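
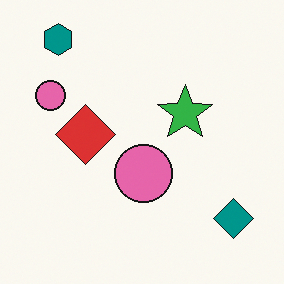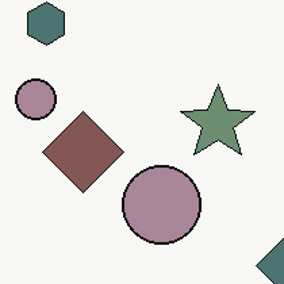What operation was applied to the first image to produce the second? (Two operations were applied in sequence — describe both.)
The second image is the first heavily desaturated, then cropped to a modestly smaller region and rescaled.

All colors are more muted and greyish — a global saturation change. The visible shapes are larger and the field of view is narrower; shapes near the original edges may be partly or wholly outside the frame — a crop-and-rescale.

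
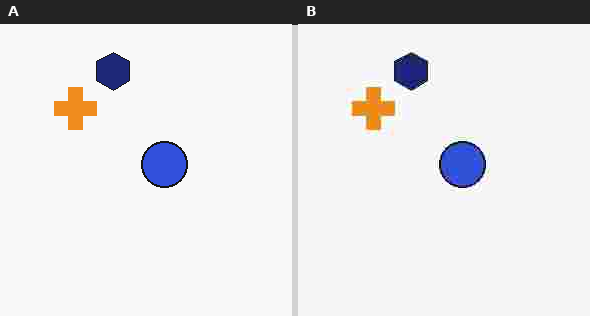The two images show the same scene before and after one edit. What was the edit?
Degraded with heavy JPEG compression.

Blocky 8×8 compression artifacts appear around shape edges and the flat background shows ringing — characteristic JPEG degradation.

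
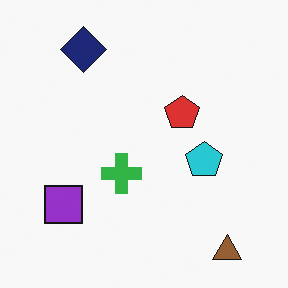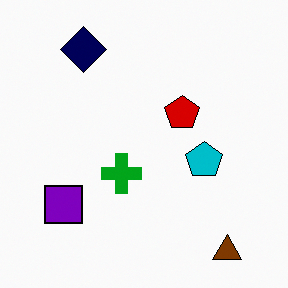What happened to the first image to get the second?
This is the original image given slightly increased contrast.

Tones are pushed away from mid-grey across the whole image — a global contrast change.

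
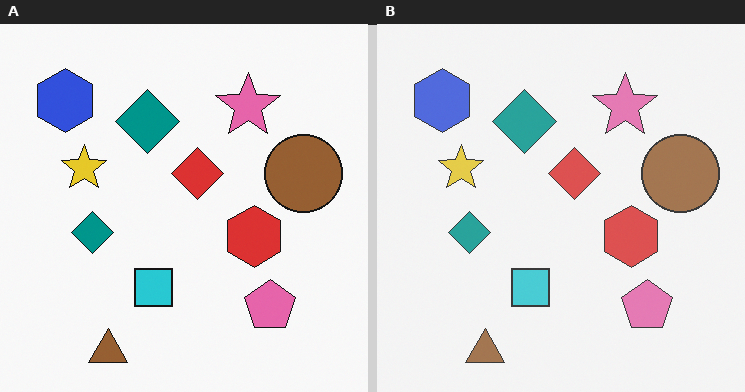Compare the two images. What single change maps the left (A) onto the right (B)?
The image was given slightly reduced contrast.

Tones are pushed toward mid-grey across the whole image — a global contrast change.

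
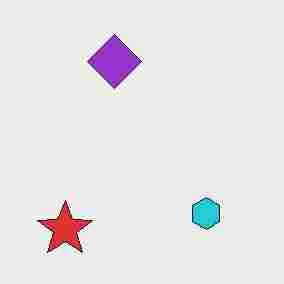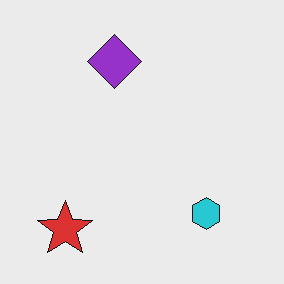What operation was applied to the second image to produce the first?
It was heavily JPEG-compressed with obvious blocking artifacts.

Blocky 8×8 compression artifacts appear around shape edges and the flat background shows ringing — characteristic JPEG degradation.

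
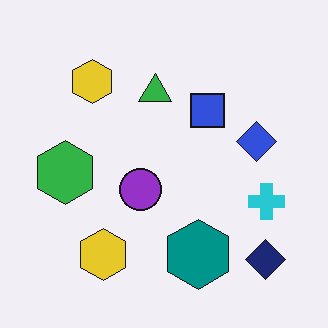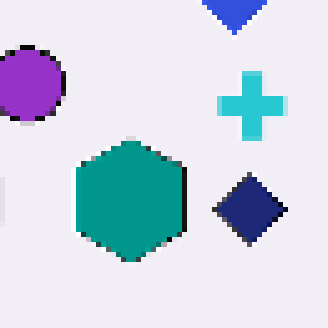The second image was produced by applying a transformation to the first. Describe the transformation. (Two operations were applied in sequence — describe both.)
The transformation is: cropped to a noticeably smaller region and rescaled, then lightly pixelated (a mild mosaic effect).

The visible shapes are larger and the field of view is narrower; shapes near the original edges may be partly or wholly outside the frame — a crop-and-rescale. Shapes are reduced to large square blocks; fine edges and outlines are lost — a downscale-then-upscale (mosaic) effect.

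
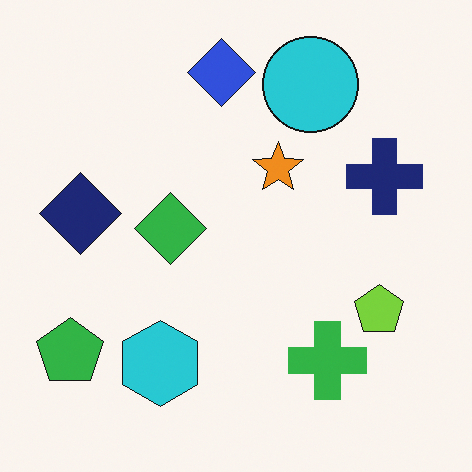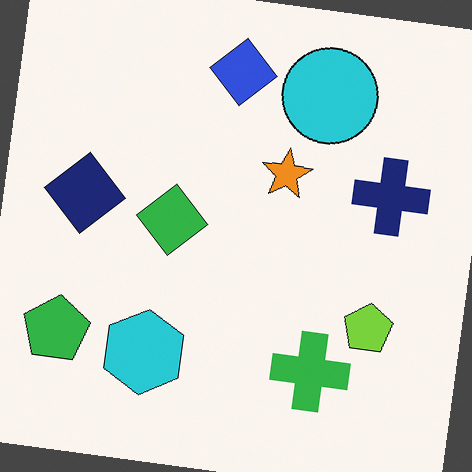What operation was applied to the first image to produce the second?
The second image is the first rotated clockwise by a small amount.

Every shape is tilted by the same angle and the image corners show triangular fill wedges — a whole-image rotation by a non-right angle.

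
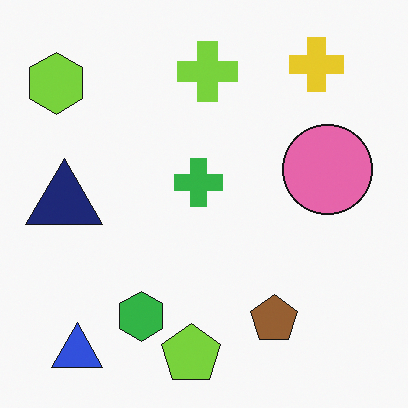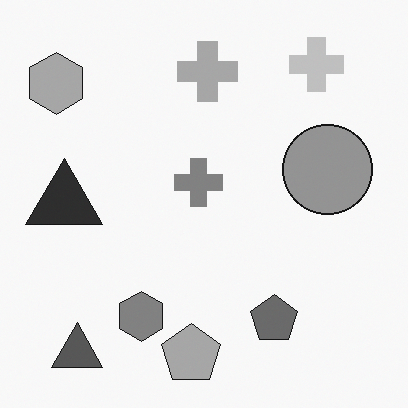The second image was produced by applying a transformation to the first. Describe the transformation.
Converted to grayscale.

All color is removed — every shape is now a shade of grey.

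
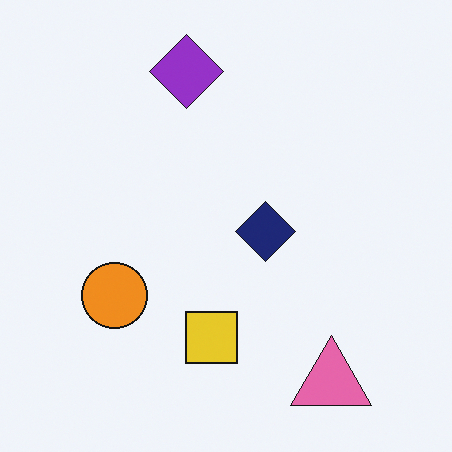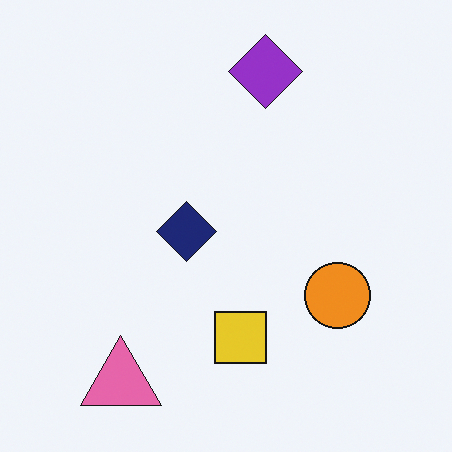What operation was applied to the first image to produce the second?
The image was flipped horizontally (left ↔ right).

The orange circle is in the left of the first image and the right of the second — shapes on opposite sides of the vertical midline have swapped in a mirror flip.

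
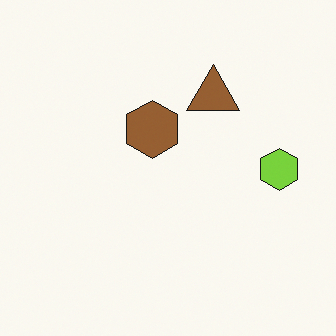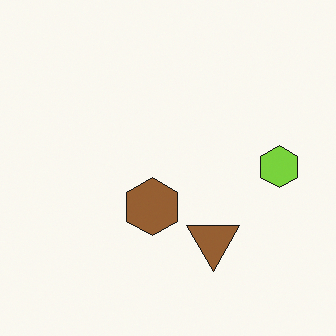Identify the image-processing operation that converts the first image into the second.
The image was flipped vertically (top ↔ bottom).

The brown triangle is in the top of the first image and the bottom of the second — shapes on opposite sides of the horizontal midline have swapped in a mirror flip.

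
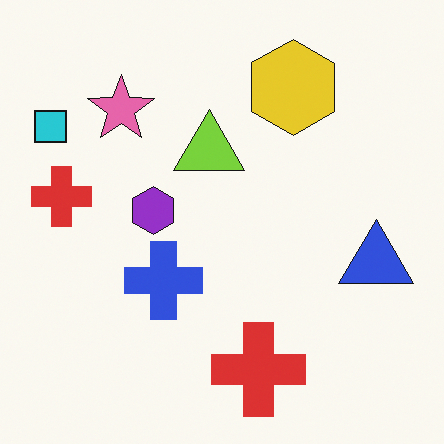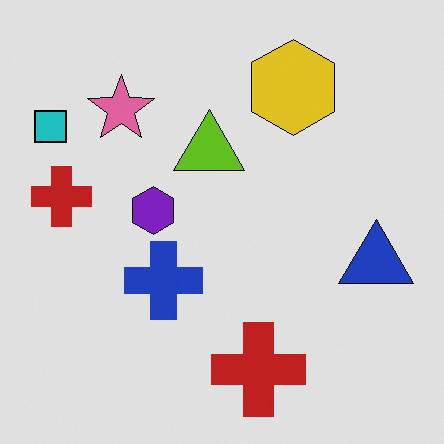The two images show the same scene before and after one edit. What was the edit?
The second image is the first posterized to a reduced palette.

Each flat color has snapped to a coarser quantized level — most visibly, the near-white background has dropped to a flat grey.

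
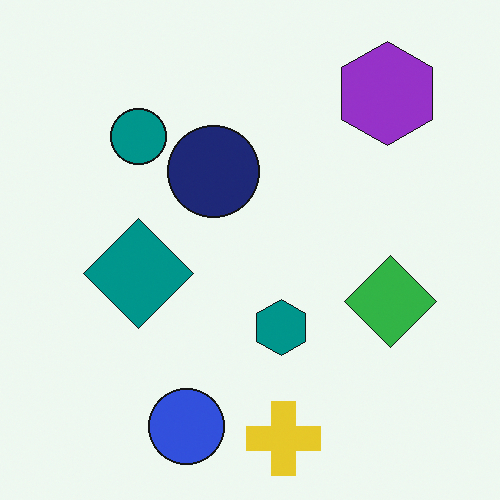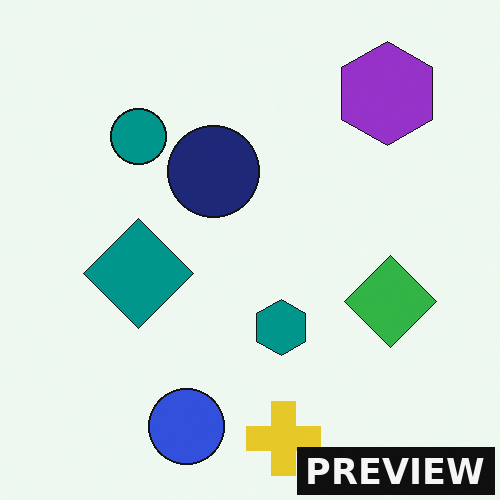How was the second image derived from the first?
The image was watermarked with the text "PREVIEW" in the lower-right corner.

A dark label reading "PREVIEW" appears in the lower-right corner.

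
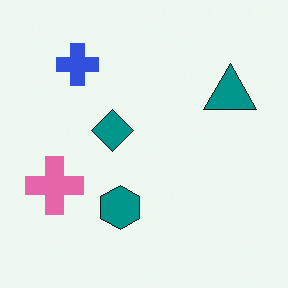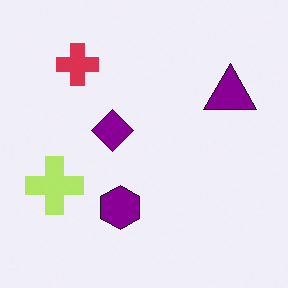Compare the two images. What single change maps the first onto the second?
The image was hue-shifted by a moderate amount.

Every shape's color has rotated by the same amount around the hue wheel — a uniform hue shift.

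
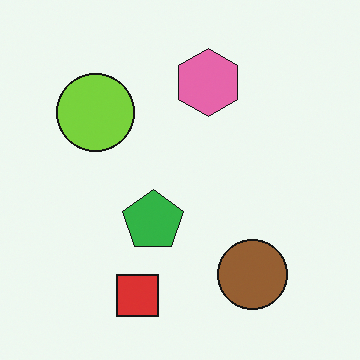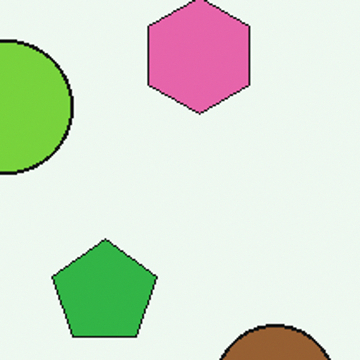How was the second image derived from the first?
It was cropped tightly and scaled back up.

The visible shapes are larger and the field of view is narrower; shapes near the original edges may be partly or wholly outside the frame — a crop-and-rescale.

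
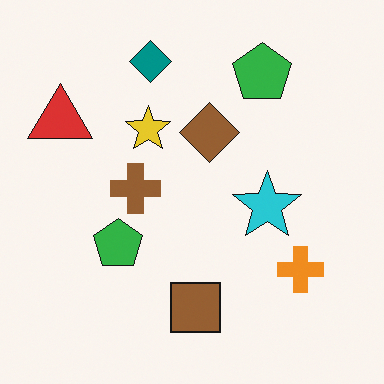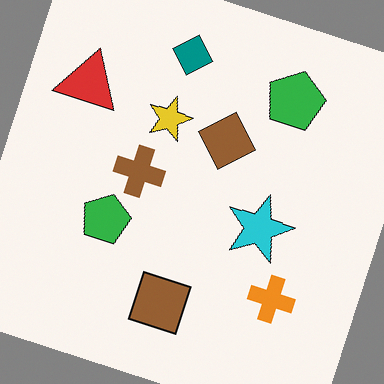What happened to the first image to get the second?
It was rotated clockwise by a moderate amount.

Every shape is tilted by the same angle and the image corners show triangular fill wedges — a whole-image rotation by a non-right angle.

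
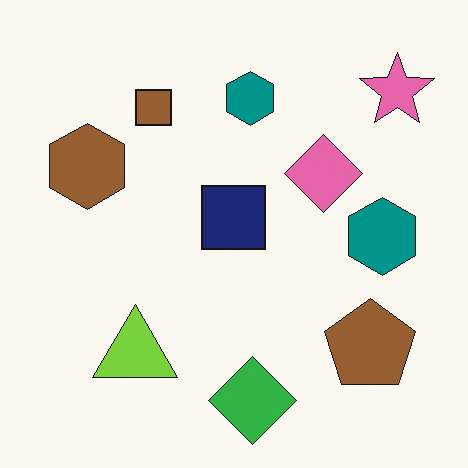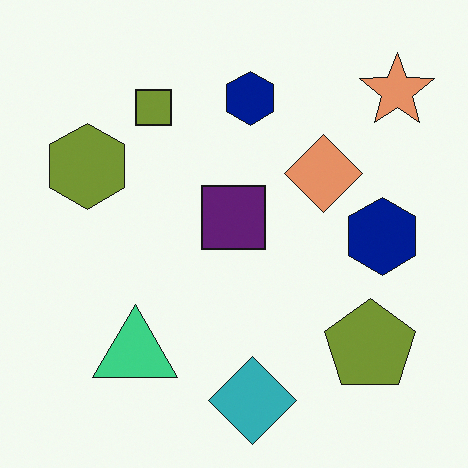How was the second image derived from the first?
The image was hue-shifted slightly.

Every shape's color has rotated by the same amount around the hue wheel — a uniform hue shift.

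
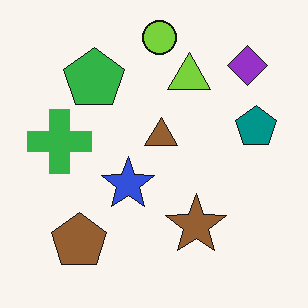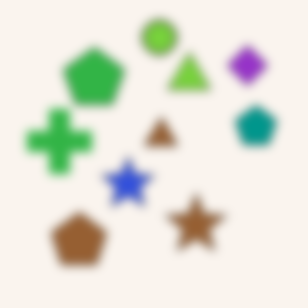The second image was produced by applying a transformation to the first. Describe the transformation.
It was heavily blurred.

Shape edges and outlines are uniformly softened across the whole image.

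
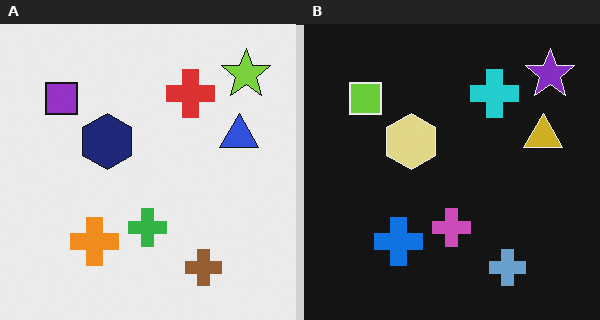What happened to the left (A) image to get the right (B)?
It was color-inverted (negative).

The light background has become dark and every shape's color is its complement — a photographic negative.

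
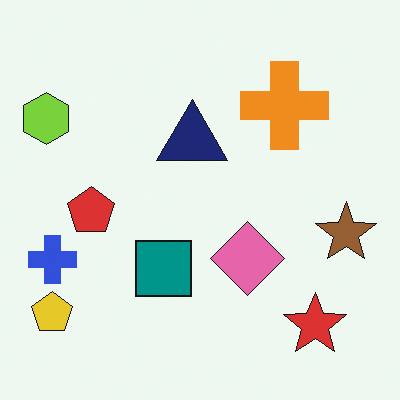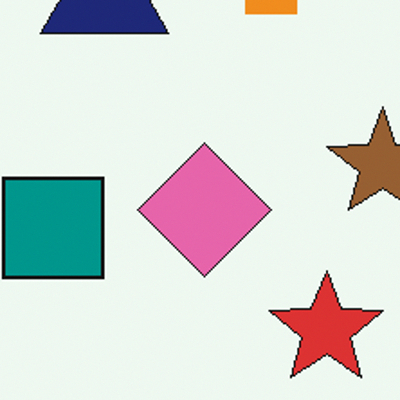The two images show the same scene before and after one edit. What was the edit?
It was cropped tightly and scaled back up.

The visible shapes are larger and the field of view is narrower; shapes near the original edges may be partly or wholly outside the frame — a crop-and-rescale.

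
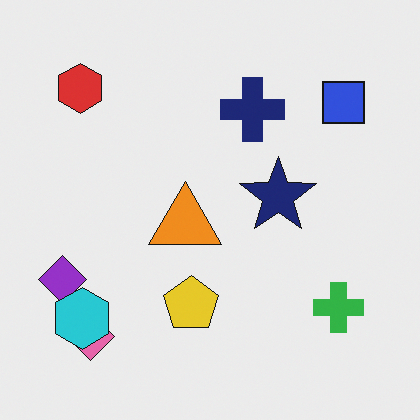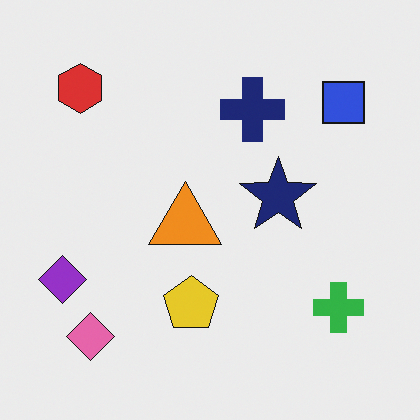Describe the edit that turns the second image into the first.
It was overlaid with an additional cyan hexagon.

A cyan hexagon appears in the first image that is absent from the second.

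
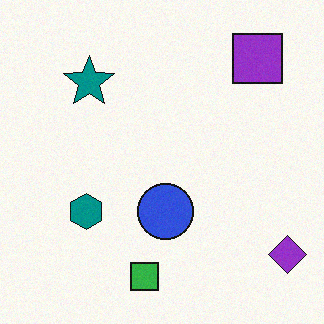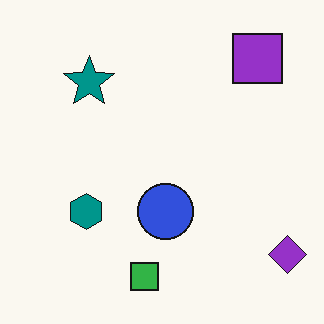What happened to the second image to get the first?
The transformation is: degraded with light additive noise.

Random speckle covers the whole image, including the flat background.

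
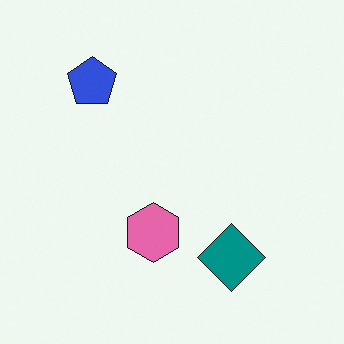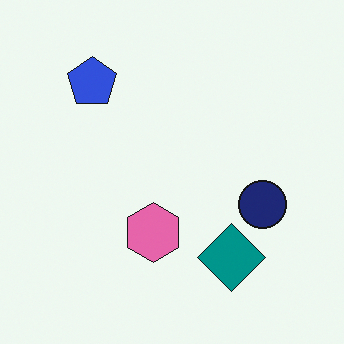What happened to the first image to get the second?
It was overlaid with an additional navy circle.

A navy circle appears in the second image that is absent from the first.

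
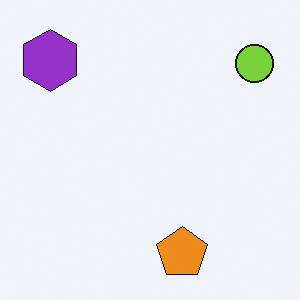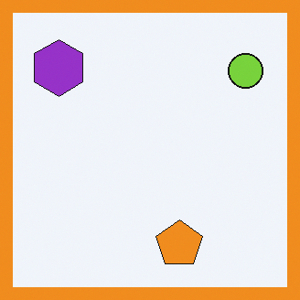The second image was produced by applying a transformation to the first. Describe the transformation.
The transformation is: framed with a orange border.

A solid orange frame runs around the edge of the second image, with the content slightly shrunk inside it.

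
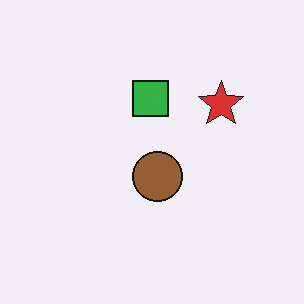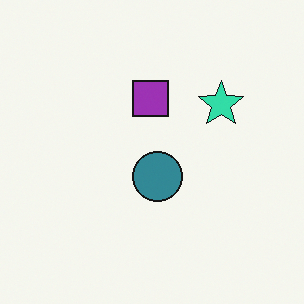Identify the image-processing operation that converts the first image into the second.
The transformation is: hue-shifted through roughly half the color wheel.

Every shape's color has rotated by the same amount around the hue wheel — a uniform hue shift.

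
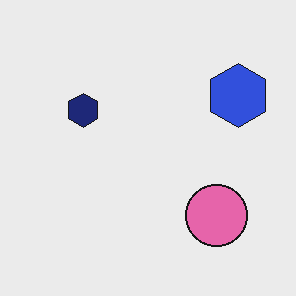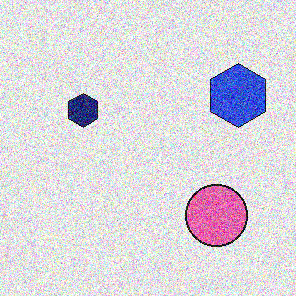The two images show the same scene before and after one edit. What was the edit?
The second image is the first degraded with strong gaussian noise.

Random speckle covers the whole image, including the flat background.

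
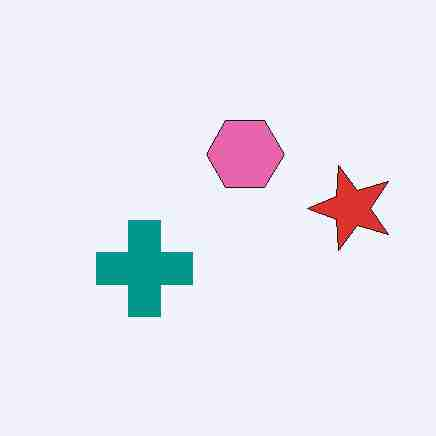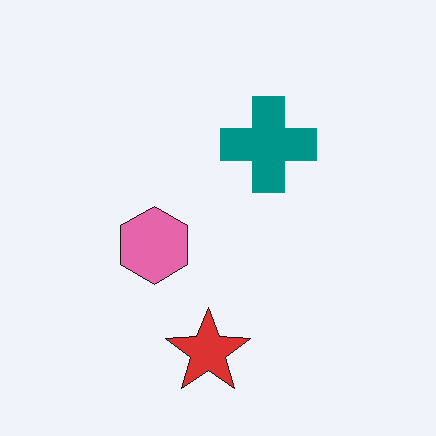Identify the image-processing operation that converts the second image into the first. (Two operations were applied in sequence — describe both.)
The transformation is: transposed (reflected across the top-left ↔ bottom-right diagonal), then degraded with heavy JPEG compression.

Shapes have swapped their row and column positions — what was in the top-right is now in the bottom-left — a diagonal reflection. Blocky 8×8 compression artifacts appear around shape edges and the flat background shows ringing — characteristic JPEG degradation.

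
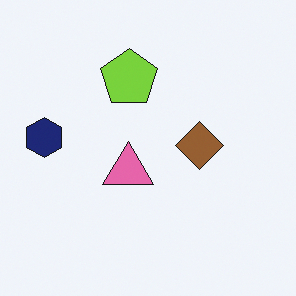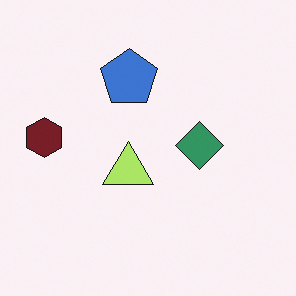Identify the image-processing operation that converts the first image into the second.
The image was hue-shifted noticeably.

Every shape's color has rotated by the same amount around the hue wheel — a uniform hue shift.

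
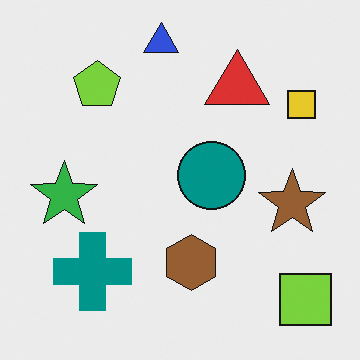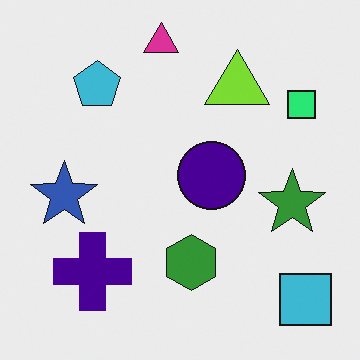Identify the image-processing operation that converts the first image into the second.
Hue-shifted noticeably.

Every shape's color has rotated by the same amount around the hue wheel — a uniform hue shift.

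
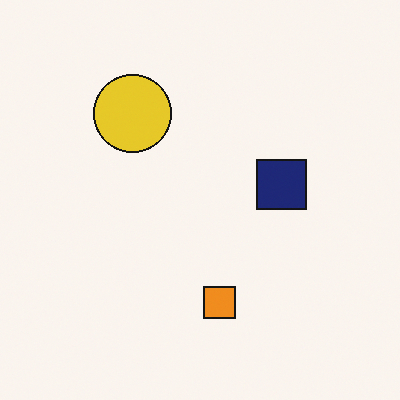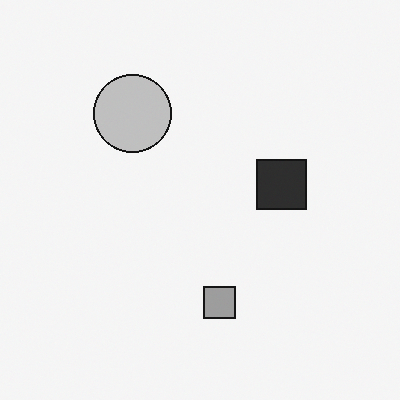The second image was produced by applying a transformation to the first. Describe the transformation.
The image was converted to grayscale.

All color is removed — every shape is now a shade of grey.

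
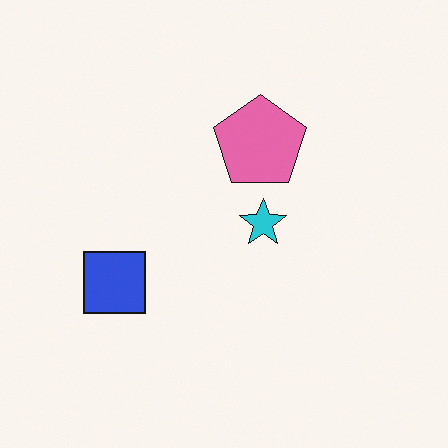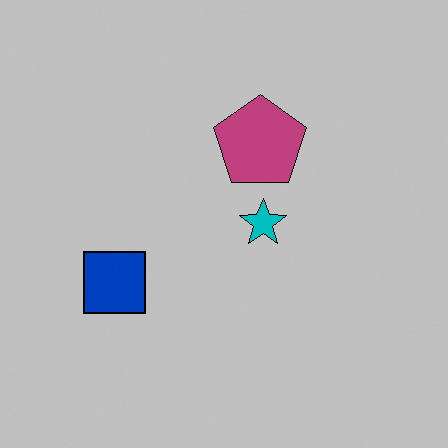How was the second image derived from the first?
This is the original image aggressively posterized.

Each flat color has snapped to a coarser quantized level — most visibly, the near-white background has dropped to a flat grey.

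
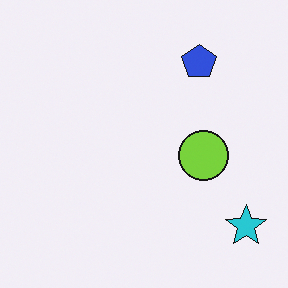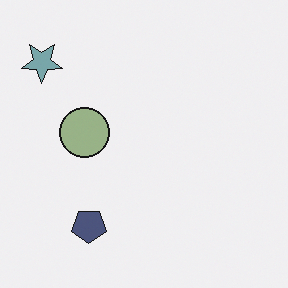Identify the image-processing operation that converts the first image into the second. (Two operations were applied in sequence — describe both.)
It was made much more muted (saturation change), then rotated 180°.

All colors are more muted and greyish — a global saturation change. The cyan star sits in the bottom-right of the first image and the top-left of the second — consistent with a whole-image 180° rotation.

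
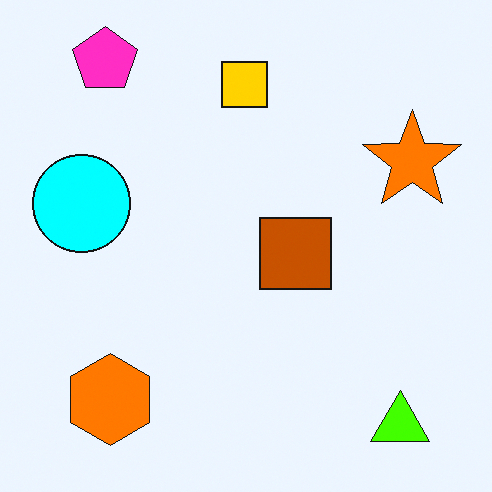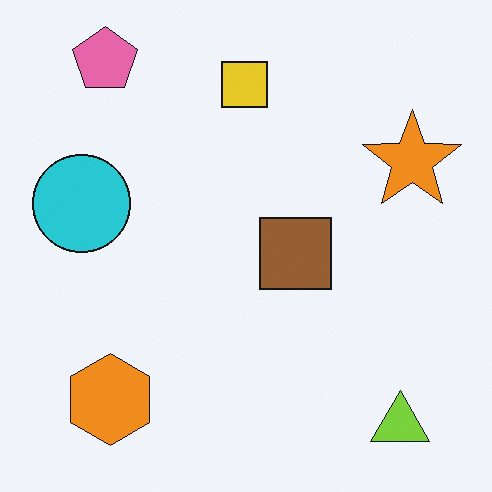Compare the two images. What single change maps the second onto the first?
It was made much more vivid (saturation change).

All colors are more vivid — a global saturation change.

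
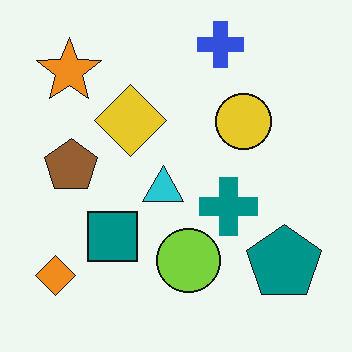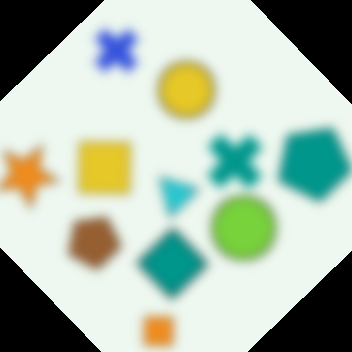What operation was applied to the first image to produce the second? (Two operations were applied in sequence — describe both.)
The image was strongly gaussian-blurred, then rotated counter-clockwise by a large amount — several tens of degrees.

Shape edges and outlines are uniformly softened across the whole image. Every shape is tilted by the same angle and the image corners show triangular fill wedges — a whole-image rotation by a non-right angle.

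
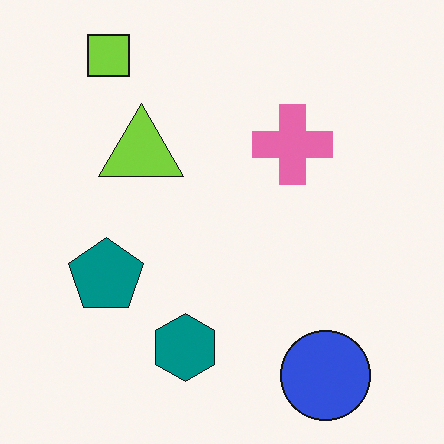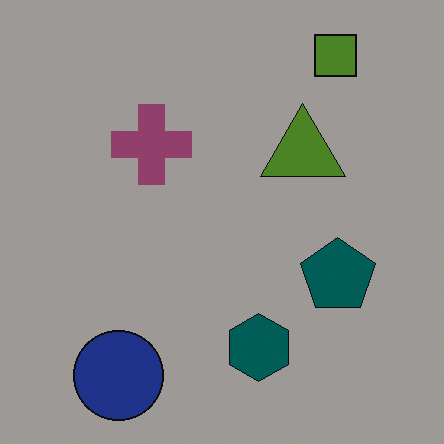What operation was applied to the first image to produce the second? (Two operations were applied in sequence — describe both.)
The transformation is: flipped horizontally (left ↔ right), then substantially darkened.

The teal pentagon is in the left of the first image and the right of the second — shapes on opposite sides of the vertical midline have swapped in a mirror flip. Every pixel — background and shapes alike — is uniformly darkened.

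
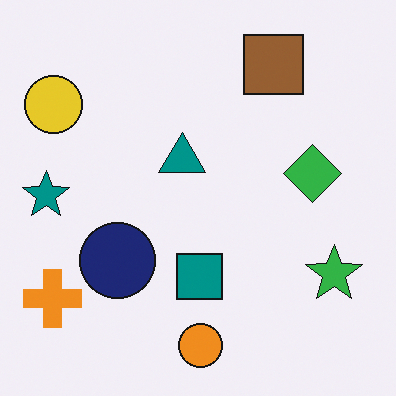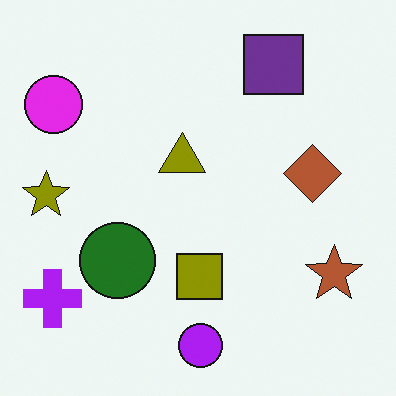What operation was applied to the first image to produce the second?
The transformation is: hue-shifted by a large amount.

Every shape's color has rotated by the same amount around the hue wheel — a uniform hue shift.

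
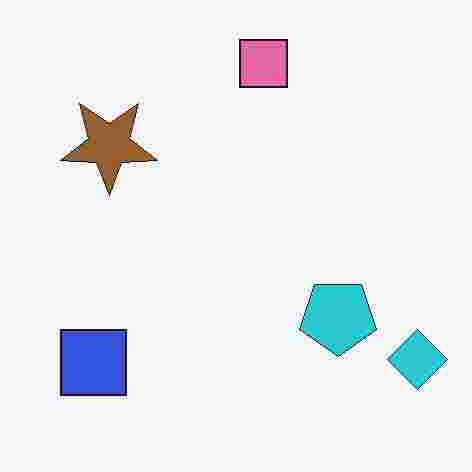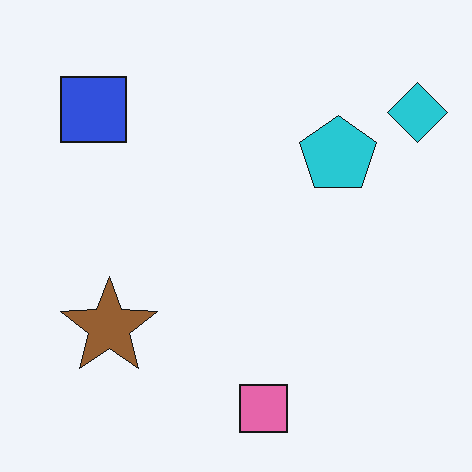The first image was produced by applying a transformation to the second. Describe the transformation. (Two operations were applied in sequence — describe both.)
The first image is the second heavily JPEG-compressed with obvious blocking artifacts, then flipped vertically (top ↔ bottom).

Blocky 8×8 compression artifacts appear around shape edges and the flat background shows ringing — characteristic JPEG degradation. The pink square is in the bottom of the second image and the top of the first — shapes on opposite sides of the horizontal midline have swapped in a mirror flip.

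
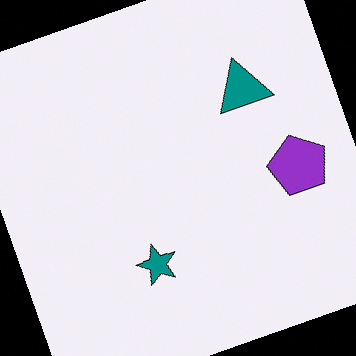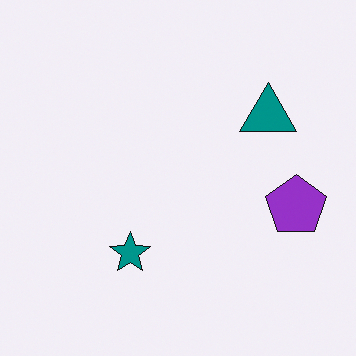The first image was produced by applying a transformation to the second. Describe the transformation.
It was rotated counter-clockwise by a moderate amount.

Every shape is tilted by the same angle and the image corners show triangular fill wedges — a whole-image rotation by a non-right angle.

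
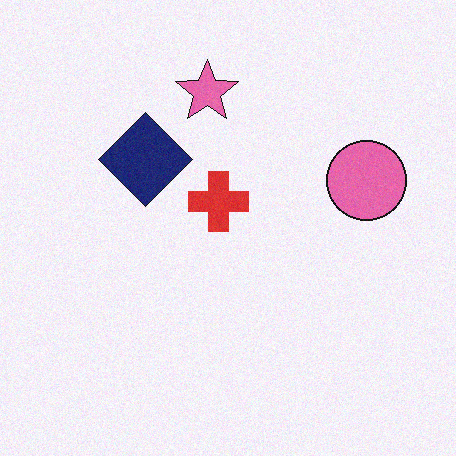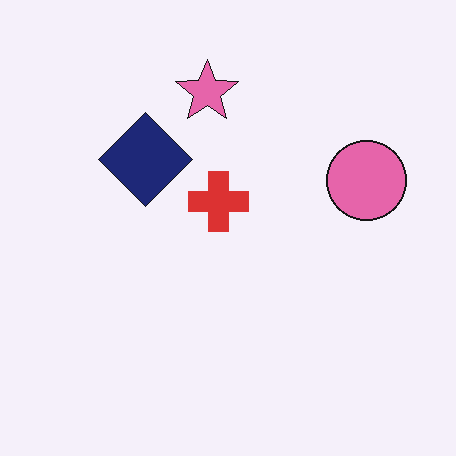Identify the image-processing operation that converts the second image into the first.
The transformation is: degraded with a light layer of grain.

Random speckle covers the whole image, including the flat background.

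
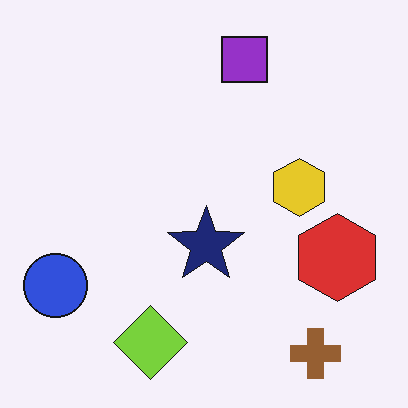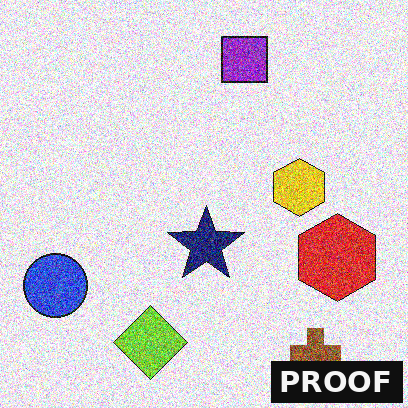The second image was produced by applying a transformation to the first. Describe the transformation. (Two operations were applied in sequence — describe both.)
This is the original image degraded with a thick layer of grain, then watermarked with the text "PROOF" in the lower-right corner.

Random speckle covers the whole image, including the flat background. A dark label reading "PROOF" appears in the lower-right corner.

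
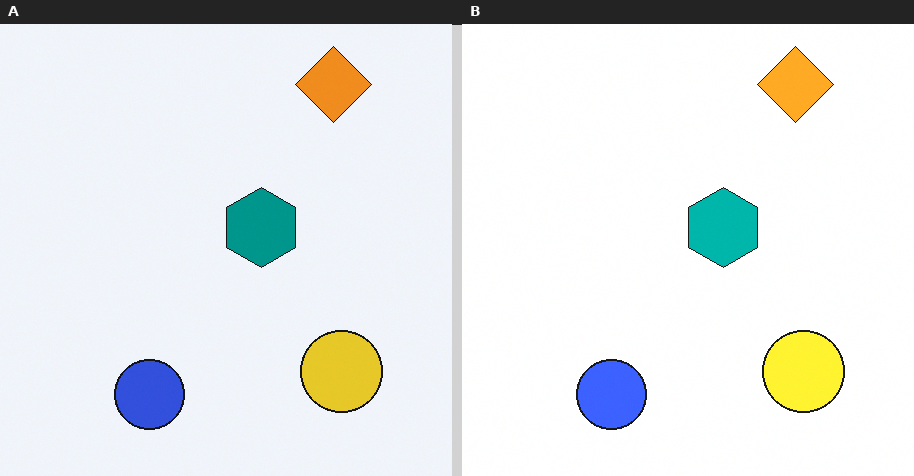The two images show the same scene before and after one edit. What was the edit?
The right (B) image is the left (A) brightened a little.

Every pixel — background and shapes alike — is uniformly brightened.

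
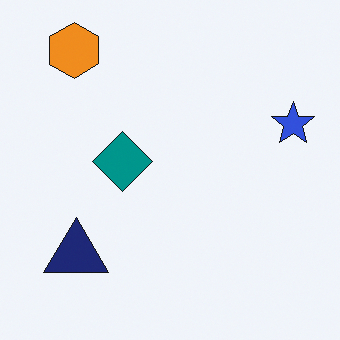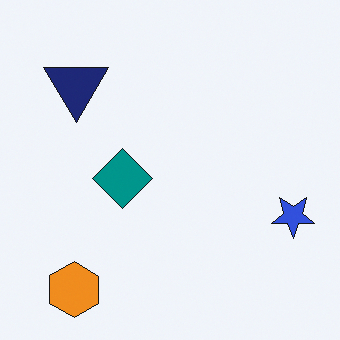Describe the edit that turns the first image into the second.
The image was flipped vertically (top ↔ bottom).

The orange hexagon is in the top-left of the first image and the bottom-left of the second — shapes on opposite sides of the horizontal midline have swapped in a mirror flip.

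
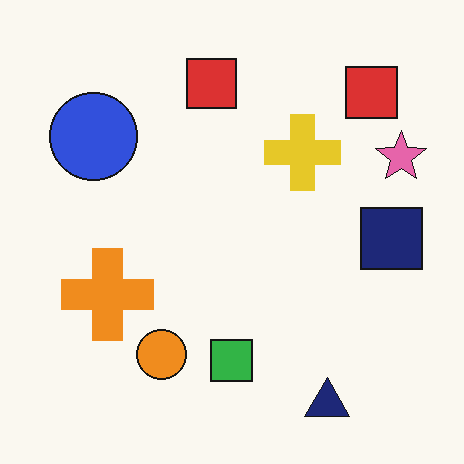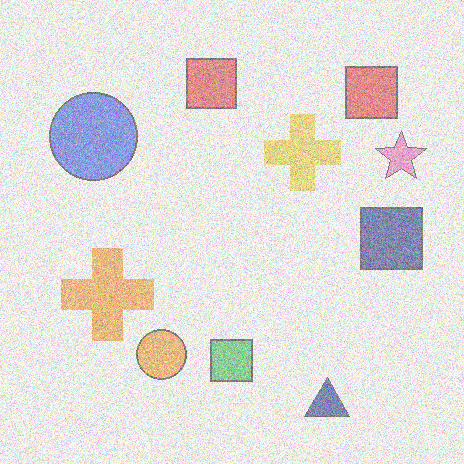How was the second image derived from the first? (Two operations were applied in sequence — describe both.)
This is the original image washed out (contrast reduced), then degraded with visible gaussian noise.

Tones are pushed toward mid-grey across the whole image — a global contrast change. Random speckle covers the whole image, including the flat background.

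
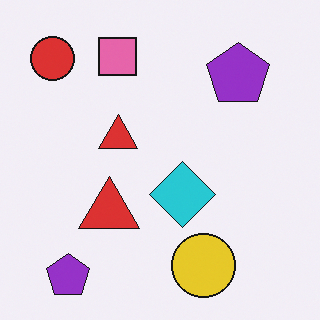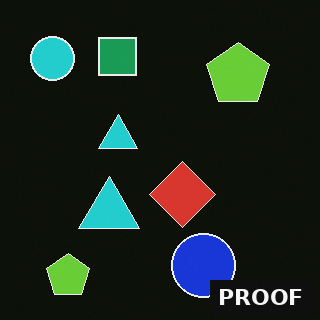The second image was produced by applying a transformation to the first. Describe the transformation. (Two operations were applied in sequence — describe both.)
Color-inverted (negative), then watermarked with the text "PROOF" in the lower-right corner.

The light background has become dark and every shape's color is its complement — a photographic negative. A dark label reading "PROOF" appears in the lower-right corner.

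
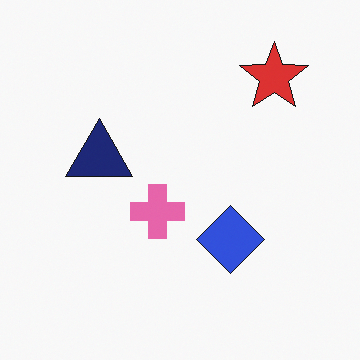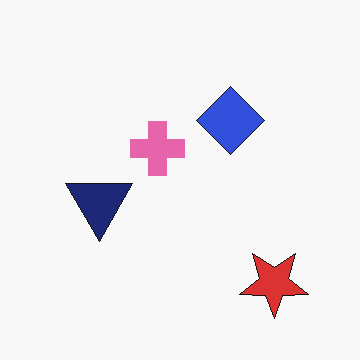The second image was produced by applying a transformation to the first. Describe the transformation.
It was flipped vertically (top ↔ bottom).

The red star is in the top-right of the first image and the bottom-right of the second — shapes on opposite sides of the horizontal midline have swapped in a mirror flip.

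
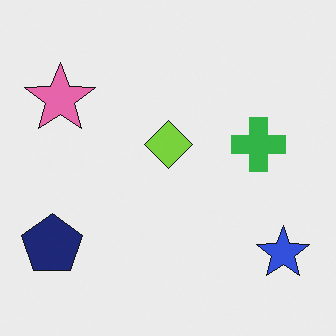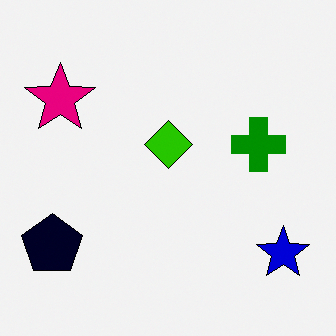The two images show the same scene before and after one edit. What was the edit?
The second image is the first given much higher contrast.

Tones are pushed away from mid-grey across the whole image — a global contrast change.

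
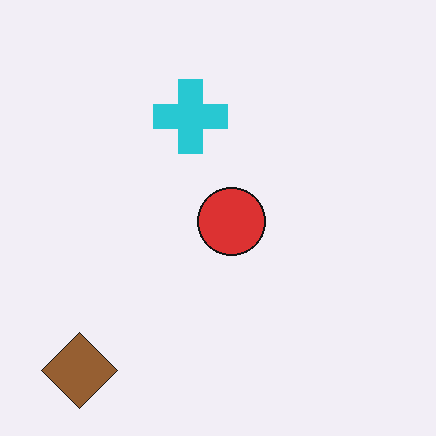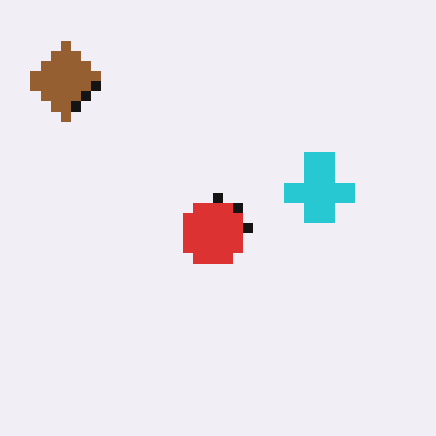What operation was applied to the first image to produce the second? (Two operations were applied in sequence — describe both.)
Rotated 90° clockwise, then heavily pixelated into large blocks.

The brown diamond sits in the bottom-left of the first image and the top-left of the second — consistent with a whole-image 90° clockwise rotation. Shapes are reduced to large square blocks; fine edges and outlines are lost — a downscale-then-upscale (mosaic) effect.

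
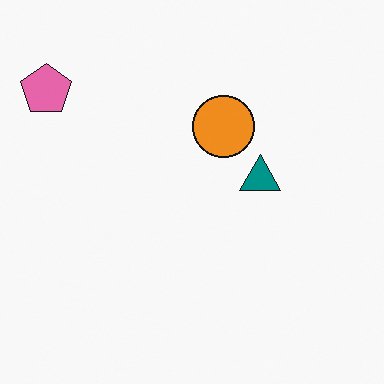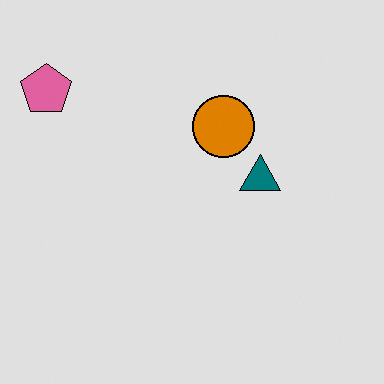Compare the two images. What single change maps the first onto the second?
The transformation is: posterized to a reduced palette.

Each flat color has snapped to a coarser quantized level — most visibly, the near-white background has dropped to a flat grey.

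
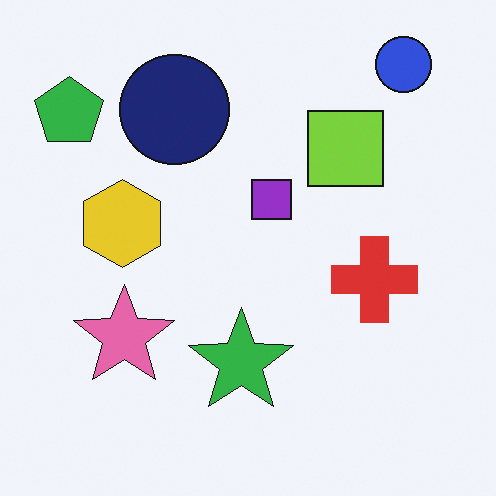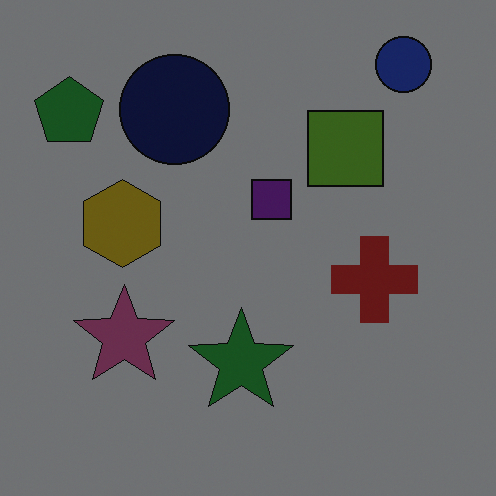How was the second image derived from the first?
The second image is the first darkened a lot.

Every pixel — background and shapes alike — is uniformly darkened.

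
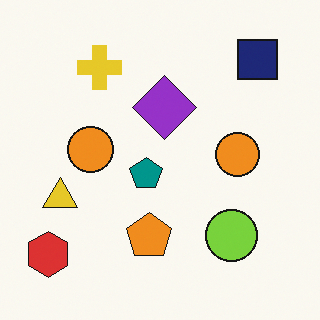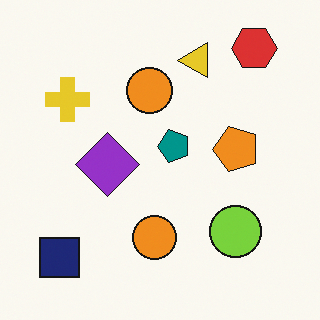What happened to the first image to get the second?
The second image is the first transposed (reflected across the top-left ↔ bottom-right diagonal).

Shapes have swapped their row and column positions — what was in the top-right is now in the bottom-left — a diagonal reflection.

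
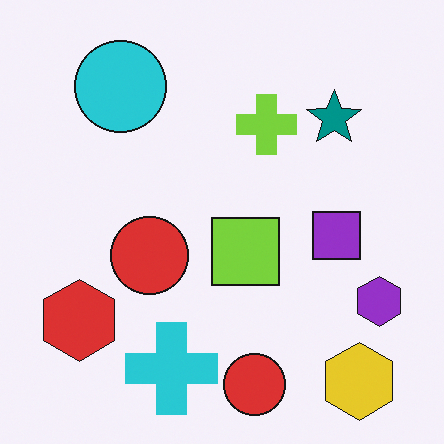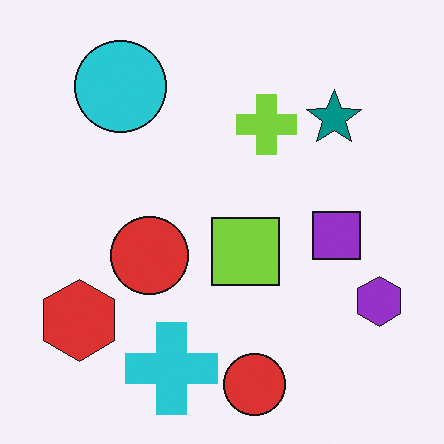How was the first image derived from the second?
The transformation is: overlaid with an additional yellow hexagon.

A yellow hexagon appears in the first image that is absent from the second.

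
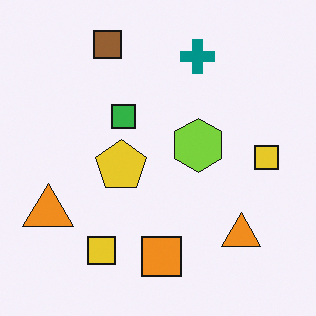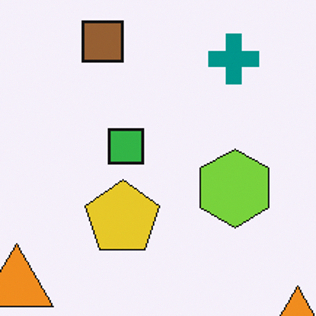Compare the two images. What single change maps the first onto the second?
The second image is the first cropped to a modestly smaller region and rescaled.

The visible shapes are larger and the field of view is narrower; shapes near the original edges may be partly or wholly outside the frame — a crop-and-rescale.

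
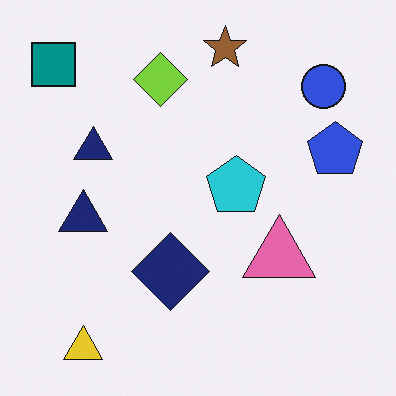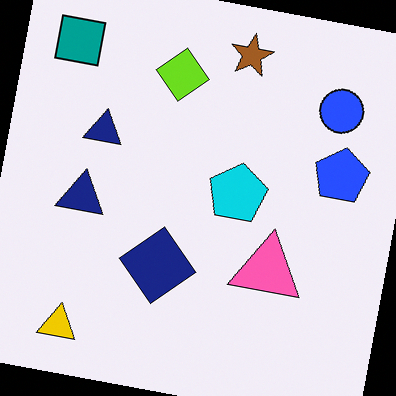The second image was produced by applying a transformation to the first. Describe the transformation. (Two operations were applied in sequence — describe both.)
It was rotated clockwise by a slight angle, then slightly oversaturated.

Every shape is tilted by the same angle and the image corners show triangular fill wedges — a whole-image rotation by a non-right angle. All colors are more vivid — a global saturation change.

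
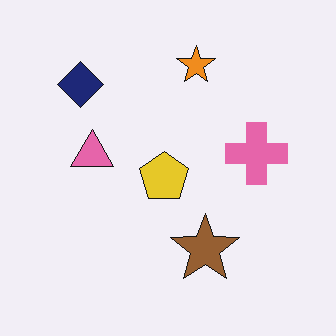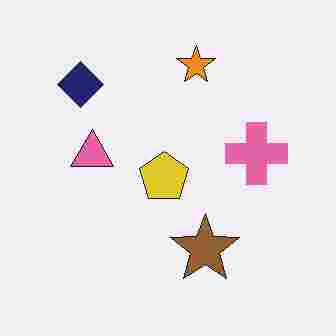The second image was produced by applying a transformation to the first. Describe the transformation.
Degraded with heavy JPEG compression.

Blocky 8×8 compression artifacts appear around shape edges and the flat background shows ringing — characteristic JPEG degradation.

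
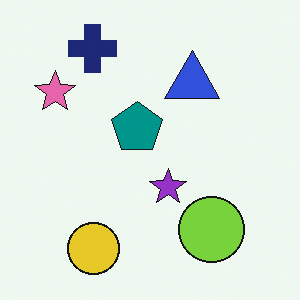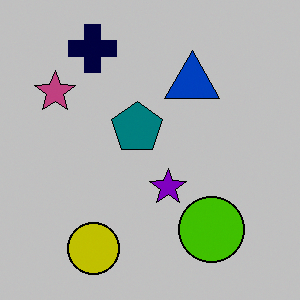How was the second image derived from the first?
The image was heavily posterized to just a handful of flat colors.

Each flat color has snapped to a coarser quantized level — most visibly, the near-white background has dropped to a flat grey.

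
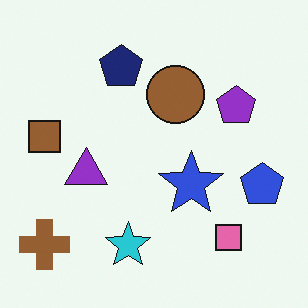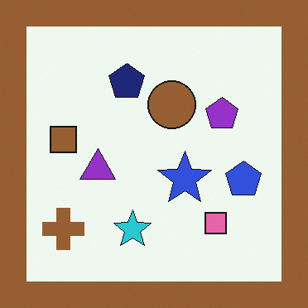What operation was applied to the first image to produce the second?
The second image is the first framed with a brown border.

A solid brown frame runs around the edge of the second image, with the content slightly shrunk inside it.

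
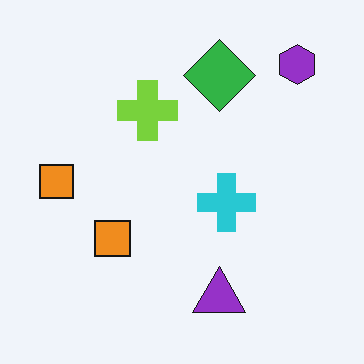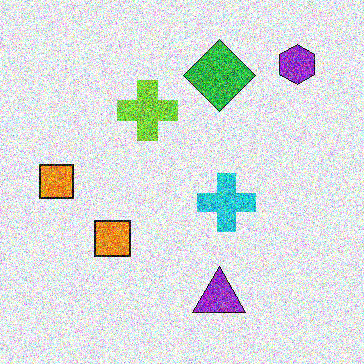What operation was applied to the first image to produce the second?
This is the original image degraded with a thick layer of grain.

Random speckle covers the whole image, including the flat background.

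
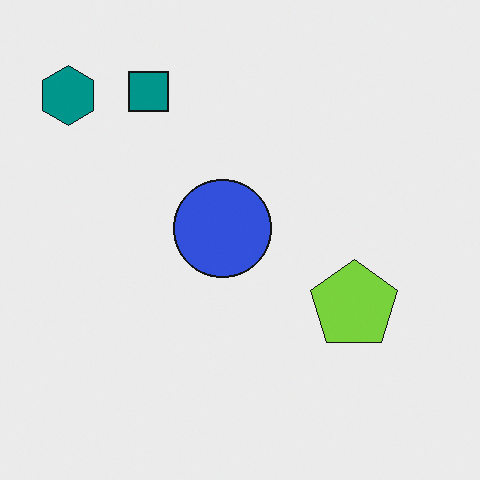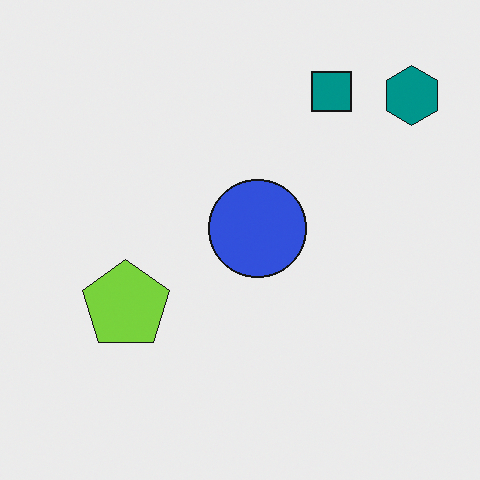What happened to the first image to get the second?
The second image is the first flipped horizontally (left ↔ right).

The teal hexagon is in the top-left of the first image and the top-right of the second — shapes on opposite sides of the vertical midline have swapped in a mirror flip.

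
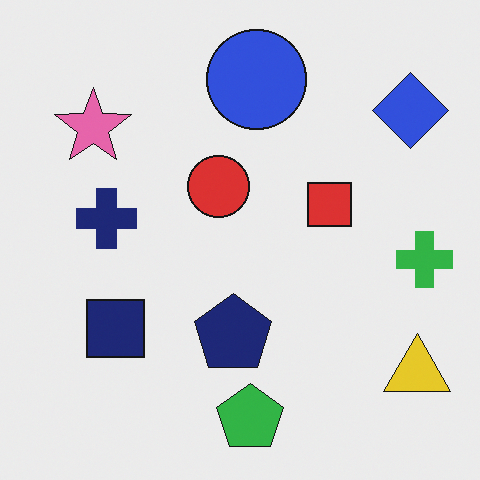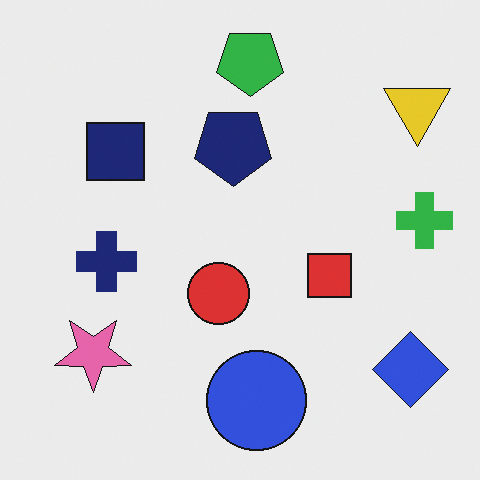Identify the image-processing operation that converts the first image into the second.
It was flipped vertically (top ↔ bottom).

The green pentagon is in the bottom of the first image and the top of the second — shapes on opposite sides of the horizontal midline have swapped in a mirror flip.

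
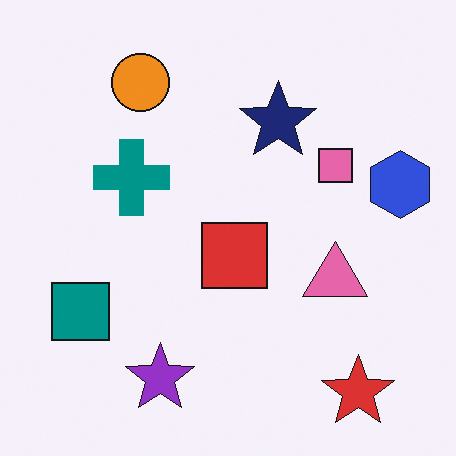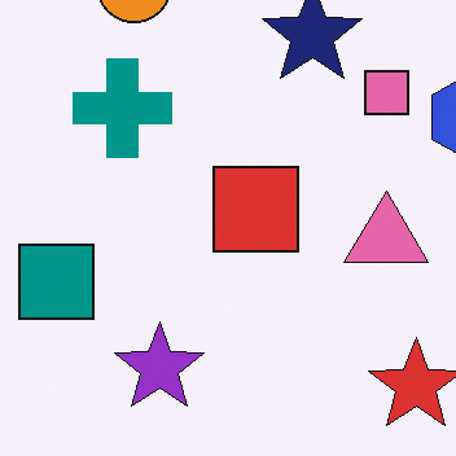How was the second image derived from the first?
The transformation is: cropped slightly and scaled back up.

The visible shapes are larger and the field of view is narrower; shapes near the original edges may be partly or wholly outside the frame — a crop-and-rescale.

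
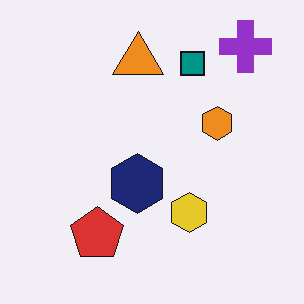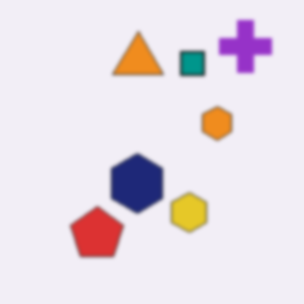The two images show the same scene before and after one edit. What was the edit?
It was lightly blurred.

Shape edges and outlines are uniformly softened across the whole image.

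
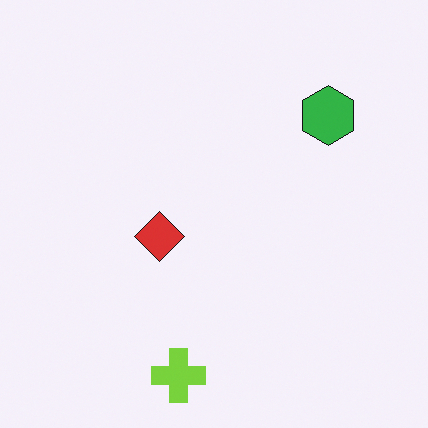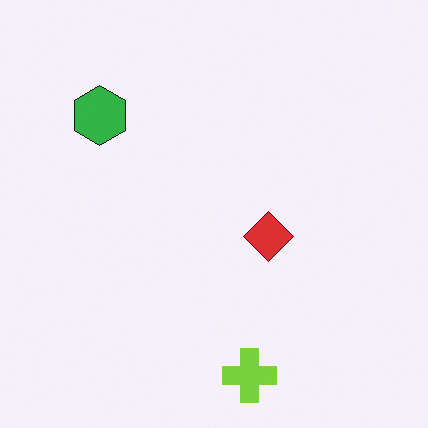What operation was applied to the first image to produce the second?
Flipped horizontally (left ↔ right).

The green hexagon is in the top-right of the first image and the top-left of the second — shapes on opposite sides of the vertical midline have swapped in a mirror flip.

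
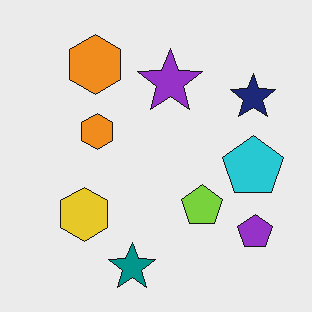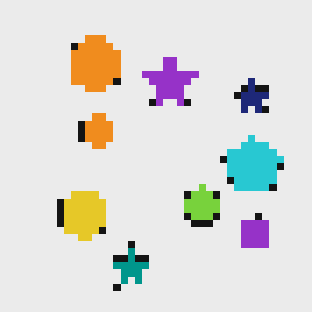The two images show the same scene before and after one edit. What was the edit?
The image was moderately pixelated.

Shapes are reduced to large square blocks; fine edges and outlines are lost — a downscale-then-upscale (mosaic) effect.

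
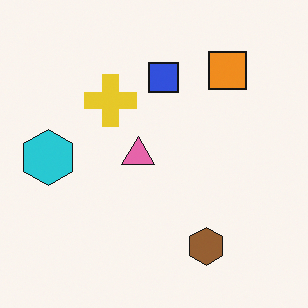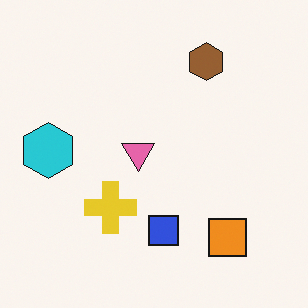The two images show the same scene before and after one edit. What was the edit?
It was flipped vertically (top ↔ bottom).

The brown hexagon is in the bottom-right of the first image and the top-right of the second — shapes on opposite sides of the horizontal midline have swapped in a mirror flip.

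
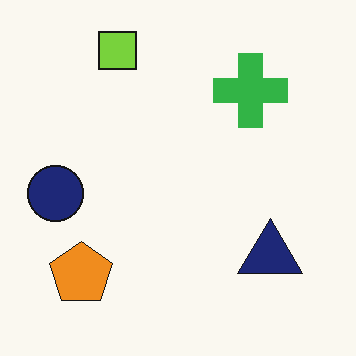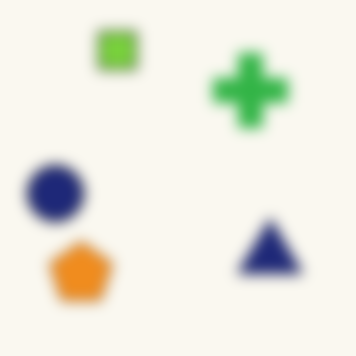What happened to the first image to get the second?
The second image is the first strongly gaussian-blurred.

Shape edges and outlines are uniformly softened across the whole image.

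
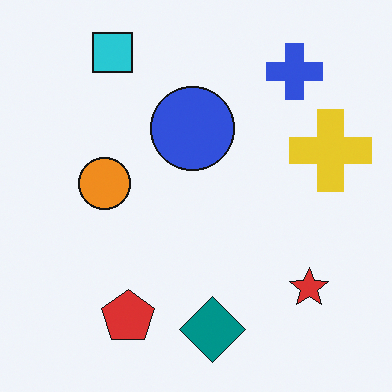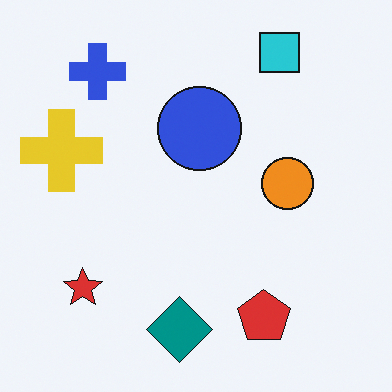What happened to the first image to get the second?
The second image is the first flipped horizontally (left ↔ right).

The yellow cross is in the right of the first image and the left of the second — shapes on opposite sides of the vertical midline have swapped in a mirror flip.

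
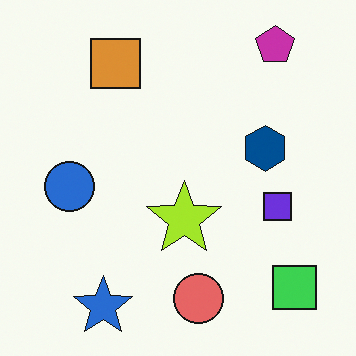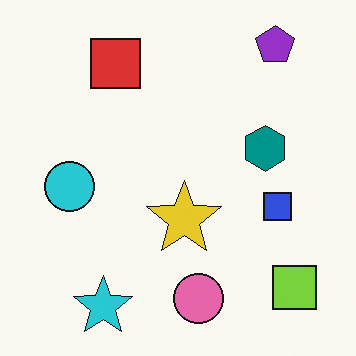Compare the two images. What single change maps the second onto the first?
It was hue-shifted by a small amount.

Every shape's color has rotated by the same amount around the hue wheel — a uniform hue shift.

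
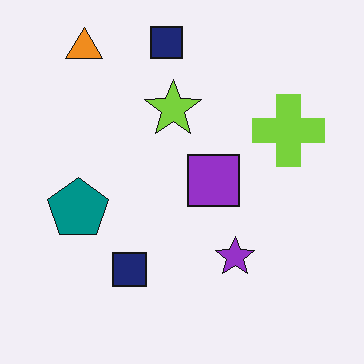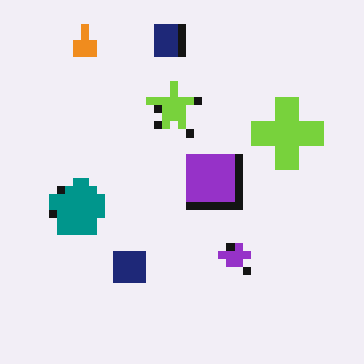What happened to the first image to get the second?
Moderately pixelated.

Shapes are reduced to large square blocks; fine edges and outlines are lost — a downscale-then-upscale (mosaic) effect.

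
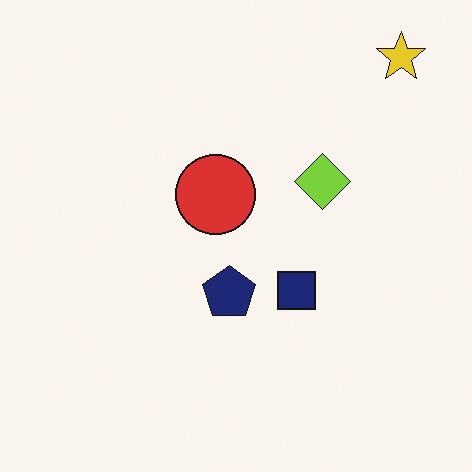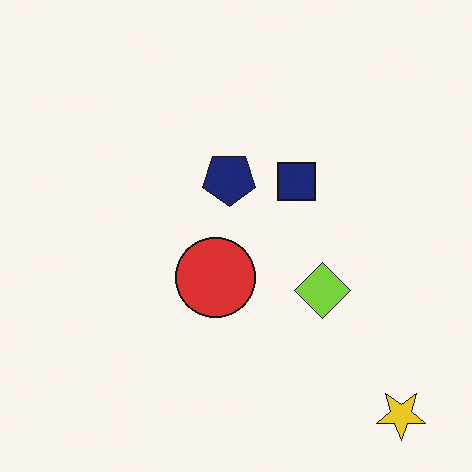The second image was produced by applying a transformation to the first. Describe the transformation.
It was flipped vertically (top ↔ bottom).

The yellow star is in the top-right of the first image and the bottom-right of the second — shapes on opposite sides of the horizontal midline have swapped in a mirror flip.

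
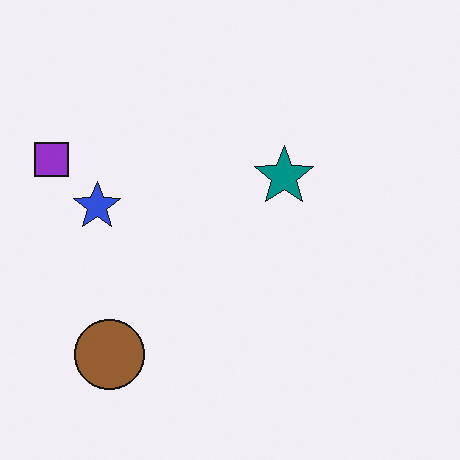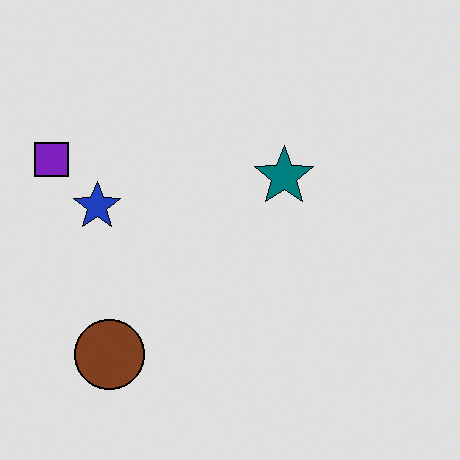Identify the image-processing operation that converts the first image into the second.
The transformation is: moderately posterized.

Each flat color has snapped to a coarser quantized level — most visibly, the near-white background has dropped to a flat grey.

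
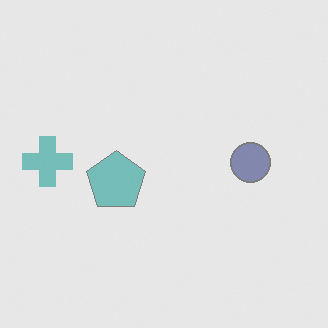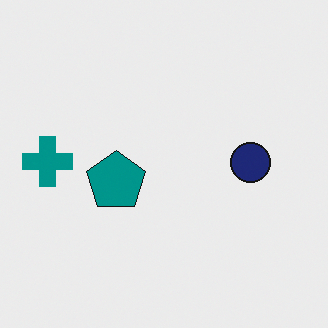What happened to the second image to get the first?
It was washed out (contrast reduced).

Tones are pushed toward mid-grey across the whole image — a global contrast change.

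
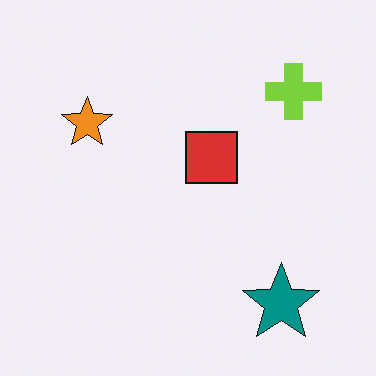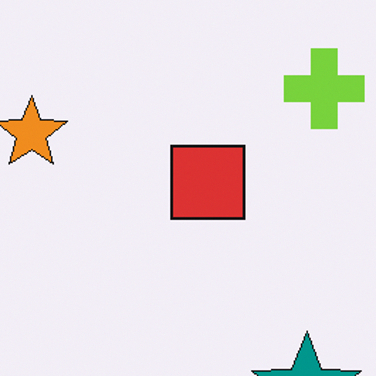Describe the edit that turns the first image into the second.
The transformation is: cropped slightly and scaled back up.

The visible shapes are larger and the field of view is narrower; shapes near the original edges may be partly or wholly outside the frame — a crop-and-rescale.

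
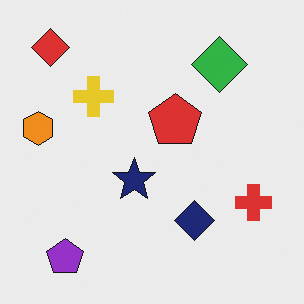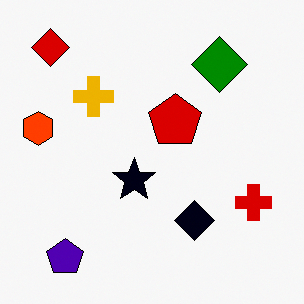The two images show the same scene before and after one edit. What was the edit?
It was boosted in contrast.

Tones are pushed away from mid-grey across the whole image — a global contrast change.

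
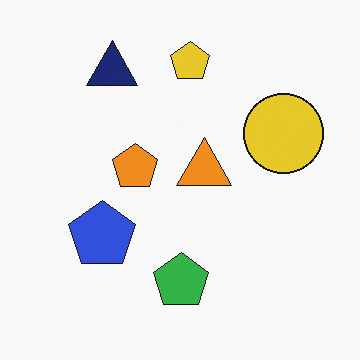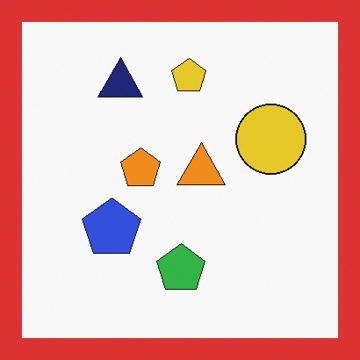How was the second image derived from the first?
It was framed with a red border.

A solid red frame runs around the edge of the second image, with the content slightly shrunk inside it.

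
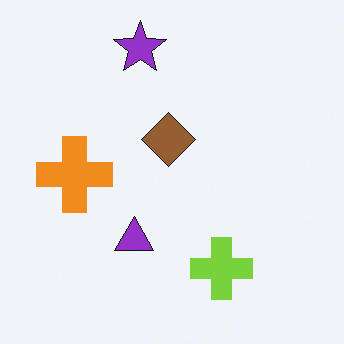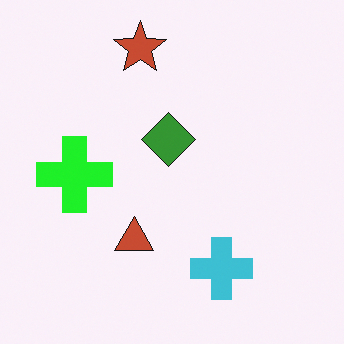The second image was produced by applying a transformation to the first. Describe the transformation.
This is the original image hue-shifted by a moderate amount.

Every shape's color has rotated by the same amount around the hue wheel — a uniform hue shift.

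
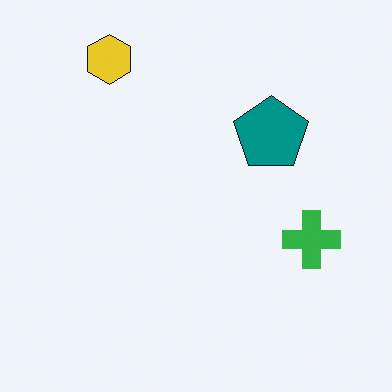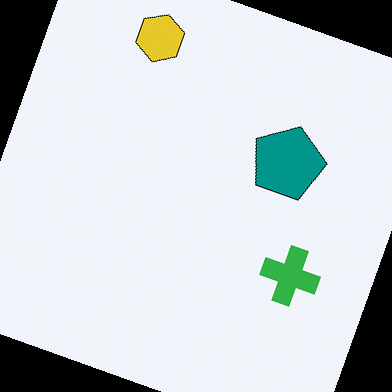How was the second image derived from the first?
It was rotated clockwise by a clearly visible amount.

Every shape is tilted by the same angle and the image corners show triangular fill wedges — a whole-image rotation by a non-right angle.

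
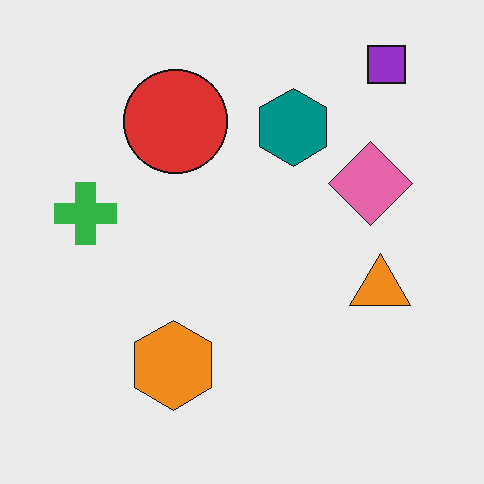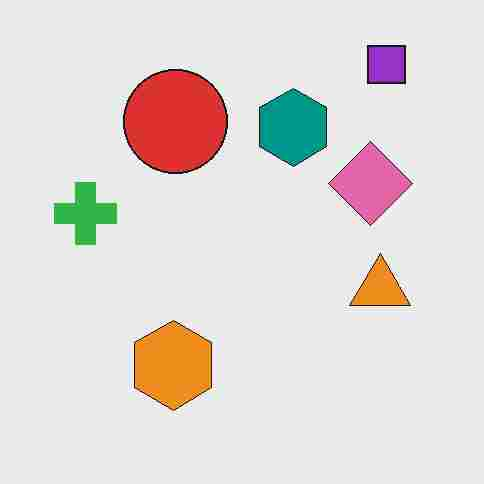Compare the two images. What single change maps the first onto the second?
The transformation is: heavily JPEG-compressed with obvious blocking artifacts.

Blocky 8×8 compression artifacts appear around shape edges and the flat background shows ringing — characteristic JPEG degradation.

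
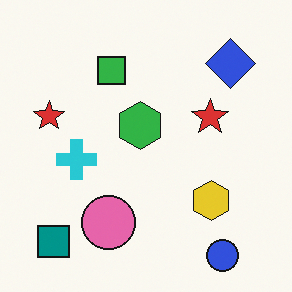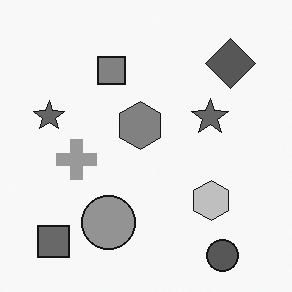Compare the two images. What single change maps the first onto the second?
This is the original image converted to grayscale.

All color is removed — every shape is now a shade of grey.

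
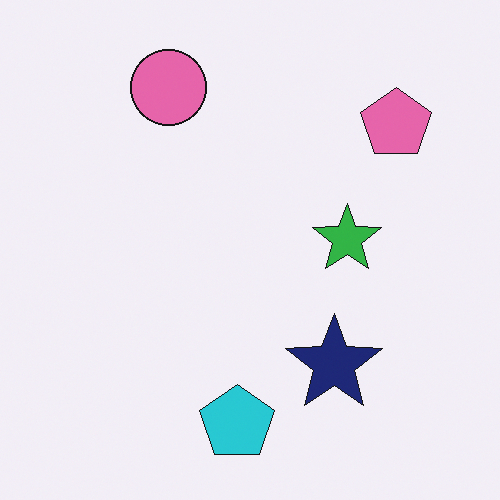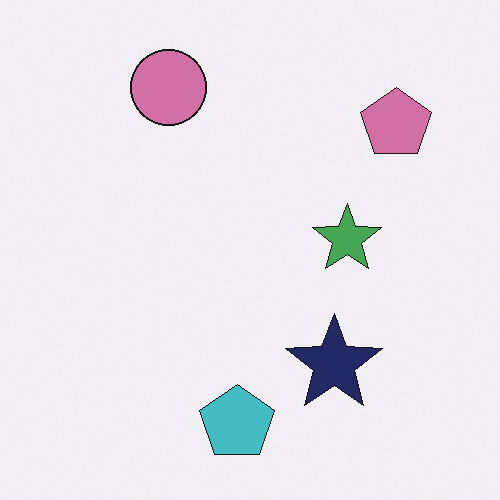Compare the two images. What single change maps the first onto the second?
The image was slightly desaturated.

All colors are more muted and greyish — a global saturation change.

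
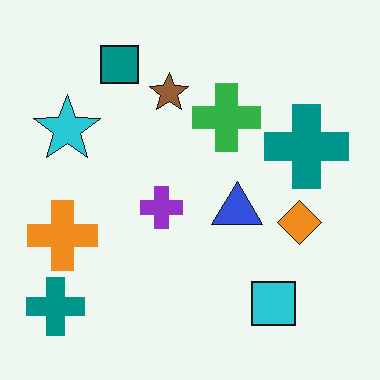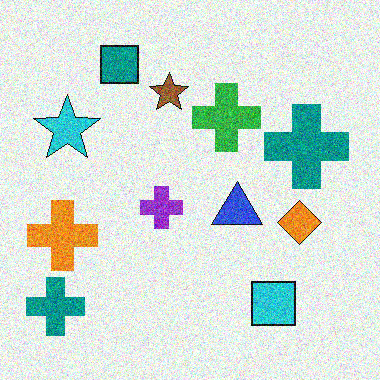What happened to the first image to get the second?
The transformation is: degraded with heavy additive noise.

Random speckle covers the whole image, including the flat background.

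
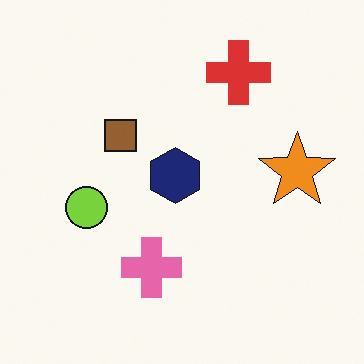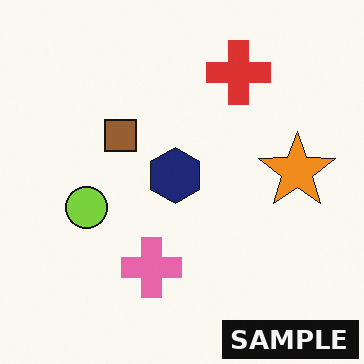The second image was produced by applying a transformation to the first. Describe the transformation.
Watermarked with the text "SAMPLE" in the lower-right corner.

A dark label reading "SAMPLE" appears in the lower-right corner.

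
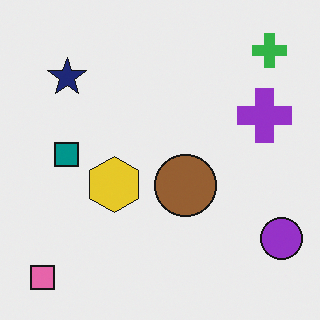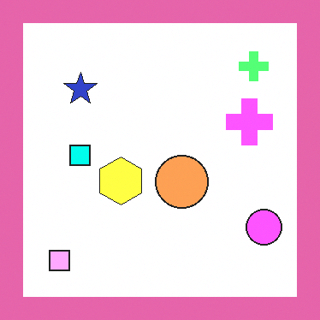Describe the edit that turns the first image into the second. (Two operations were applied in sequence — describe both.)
This is the original image brightened a lot, then framed with a pink border.

Every pixel — background and shapes alike — is uniformly brightened. A solid pink frame runs around the edge of the second image, with the content slightly shrunk inside it.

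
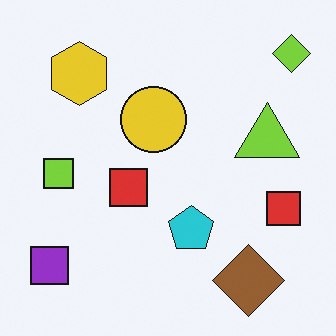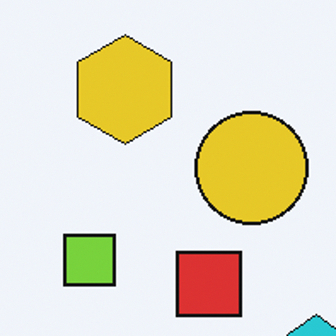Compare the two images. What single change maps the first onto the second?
It was cropped tightly and scaled back up.

The visible shapes are larger and the field of view is narrower; shapes near the original edges may be partly or wholly outside the frame — a crop-and-rescale.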